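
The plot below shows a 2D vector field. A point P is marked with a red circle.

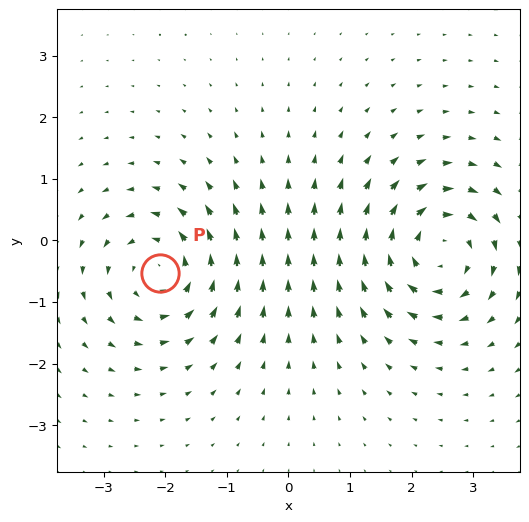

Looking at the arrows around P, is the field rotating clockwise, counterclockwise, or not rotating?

counterclockwise

Near P at (-2.1, -0.5) the arrows circulate counterclockwise. The curl (z-component) there is about +5; positive curl means counterclockwise rotation.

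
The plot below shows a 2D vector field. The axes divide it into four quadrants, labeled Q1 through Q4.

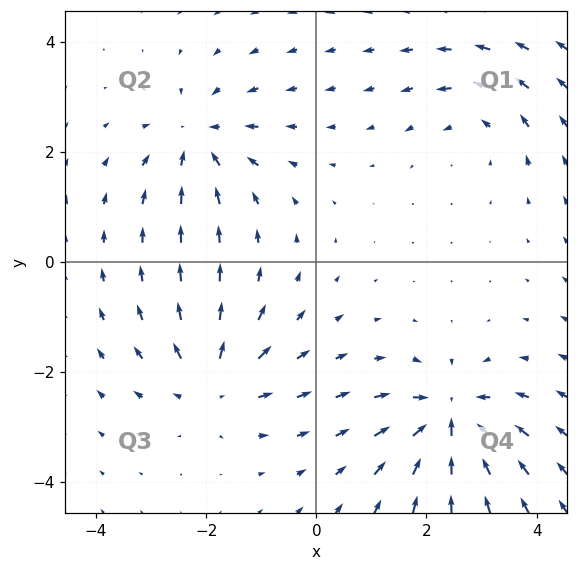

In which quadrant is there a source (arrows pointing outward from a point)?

Q3

The source sits at approximately (-1.9, -2.2), which lies in quadrant Q3. The divergence there is about +4, positive as expected for a source.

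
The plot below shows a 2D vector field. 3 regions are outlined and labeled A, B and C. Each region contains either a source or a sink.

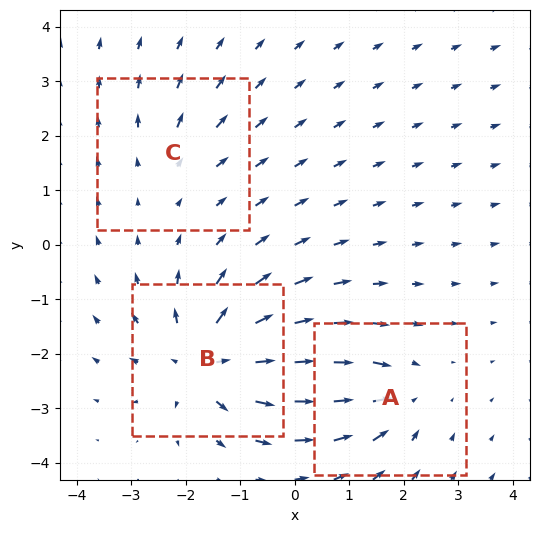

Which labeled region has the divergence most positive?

B

Divergence at each region's feature centre — A: about -3, B: about +6, C: about +2. Region B is most positive.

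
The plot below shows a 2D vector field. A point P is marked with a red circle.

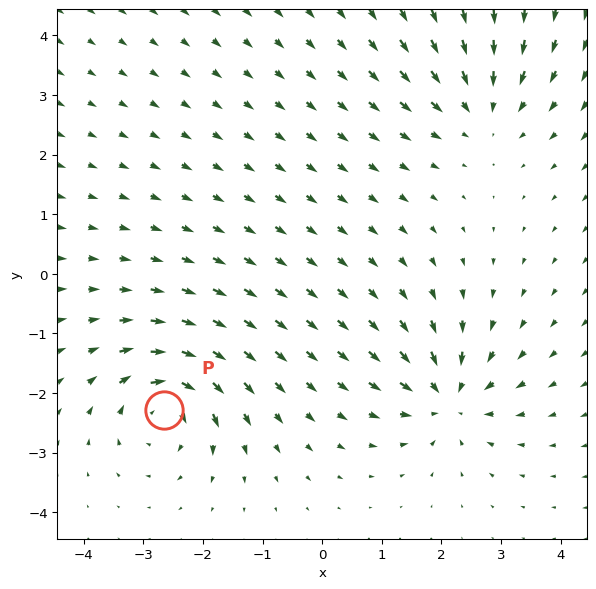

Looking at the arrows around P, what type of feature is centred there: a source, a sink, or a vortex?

vortex

At P (-2.6, -2.3) the arrows circulate clockwise. Divergence ≈0, curl about -7 — near-zero divergence with nonzero curl is a vortex.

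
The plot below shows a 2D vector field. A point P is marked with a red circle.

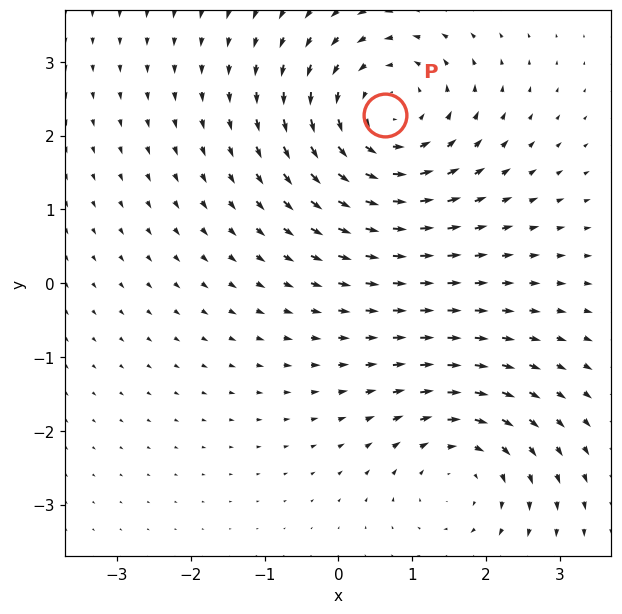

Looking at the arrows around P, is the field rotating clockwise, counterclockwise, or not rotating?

Near P at (0.6, 2.3) the arrows circulate counterclockwise. The curl (z-component) there is about +4; positive curl means counterclockwise rotation.

counterclockwise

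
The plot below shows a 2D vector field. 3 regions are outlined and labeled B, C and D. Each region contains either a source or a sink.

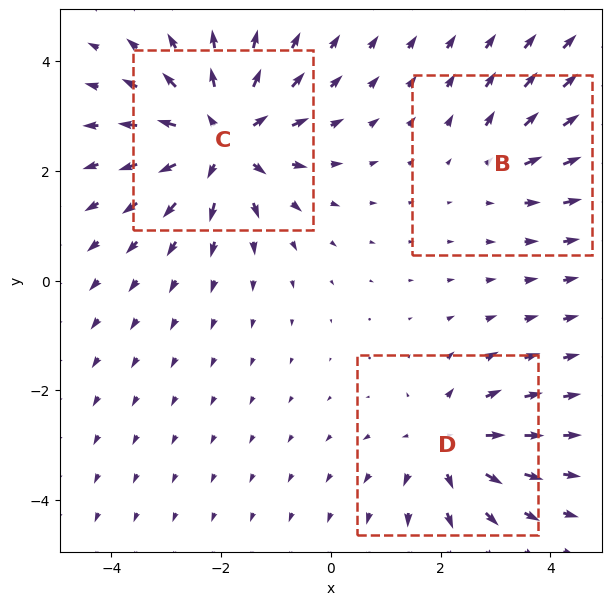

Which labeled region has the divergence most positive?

Divergence at each region's feature centre — B: about +2, C: about +5, D: about +4. Region C is most positive.

C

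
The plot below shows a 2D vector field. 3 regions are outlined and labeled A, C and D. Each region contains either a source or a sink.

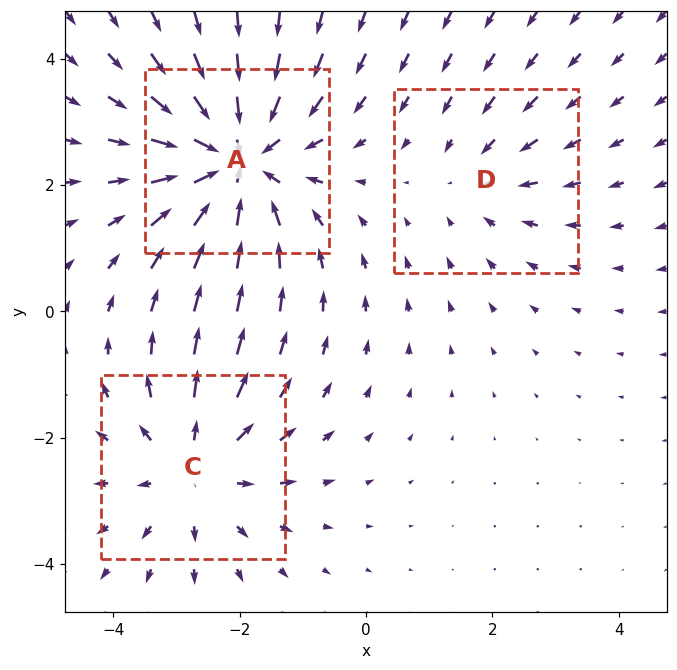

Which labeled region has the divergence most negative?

A

Divergence at each region's feature centre — A: about -4, C: about +3, D: about -2. Region A is most negative.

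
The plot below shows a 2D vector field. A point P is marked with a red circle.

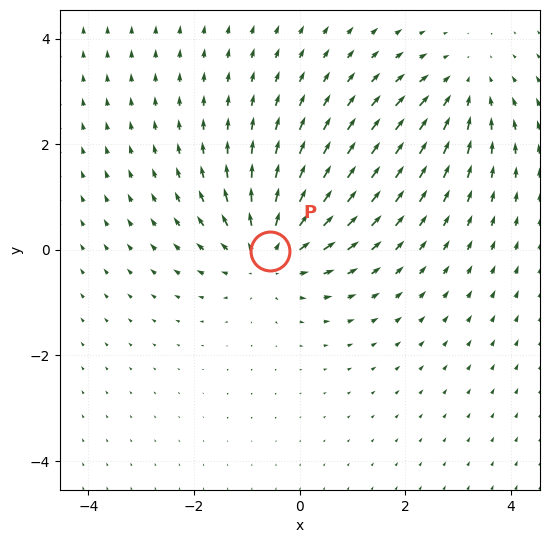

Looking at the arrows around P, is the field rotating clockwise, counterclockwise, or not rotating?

Near P at (-0.6, -0.0) the arrows show no circulation. The curl there is ≈0.

not rotating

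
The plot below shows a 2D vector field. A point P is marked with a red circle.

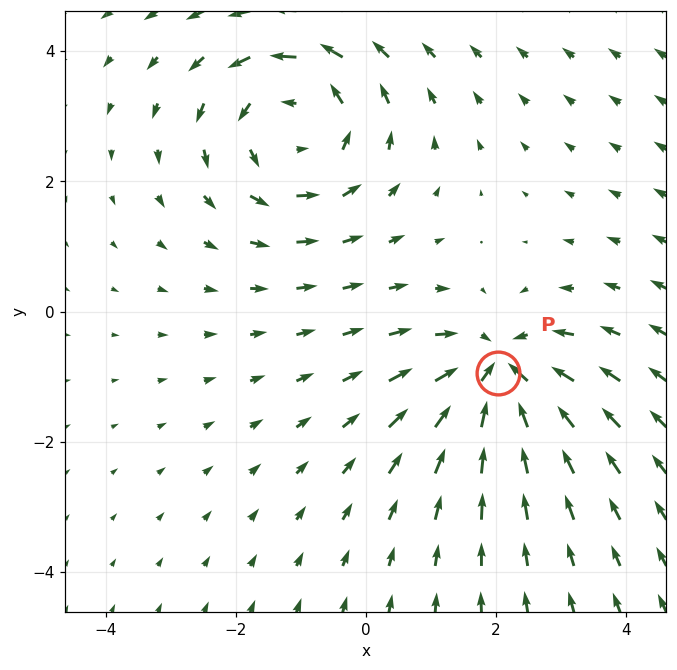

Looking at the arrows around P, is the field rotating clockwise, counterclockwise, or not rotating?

not rotating

Near P at (2.0, -1.0) the arrows show no circulation. The curl there is ≈0.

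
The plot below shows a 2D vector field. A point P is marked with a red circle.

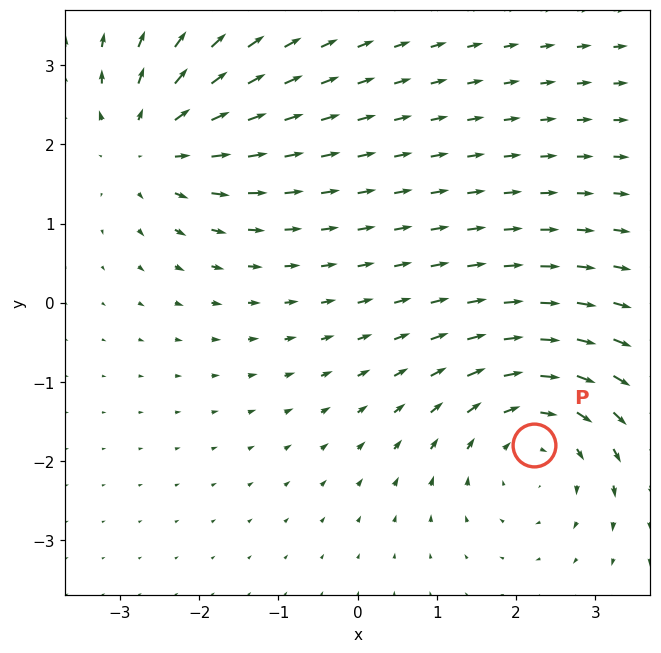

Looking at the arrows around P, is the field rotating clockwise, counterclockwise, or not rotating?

Near P at (2.2, -1.8) the arrows circulate clockwise. The curl (z-component) there is about -3; negative curl means clockwise rotation.

clockwise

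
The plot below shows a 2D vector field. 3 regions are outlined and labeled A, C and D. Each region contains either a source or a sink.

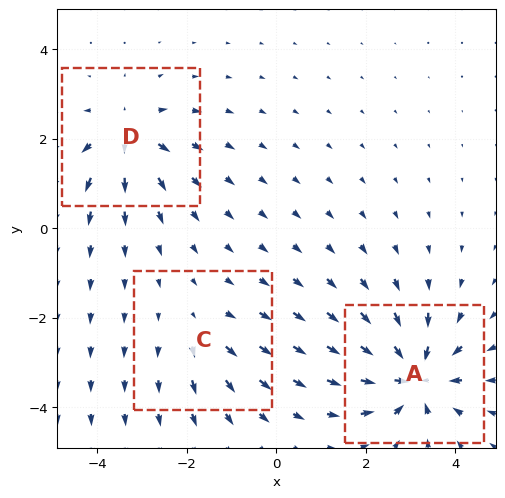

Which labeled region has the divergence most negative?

Divergence at each region's feature centre — A: about -6, C: about +2, D: about +4. Region A is most negative.

A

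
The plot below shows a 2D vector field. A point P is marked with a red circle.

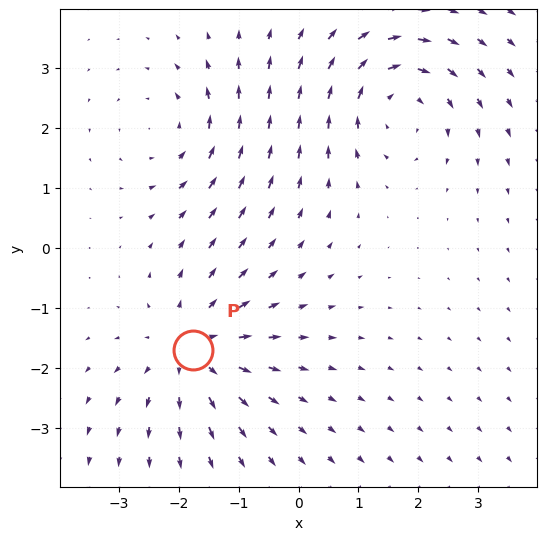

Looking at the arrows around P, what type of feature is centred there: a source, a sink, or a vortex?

At P (-1.8, -1.7) the arrows spread outward. Divergence about +5, curl ≈0 — positive divergence with near-zero curl is a source.

source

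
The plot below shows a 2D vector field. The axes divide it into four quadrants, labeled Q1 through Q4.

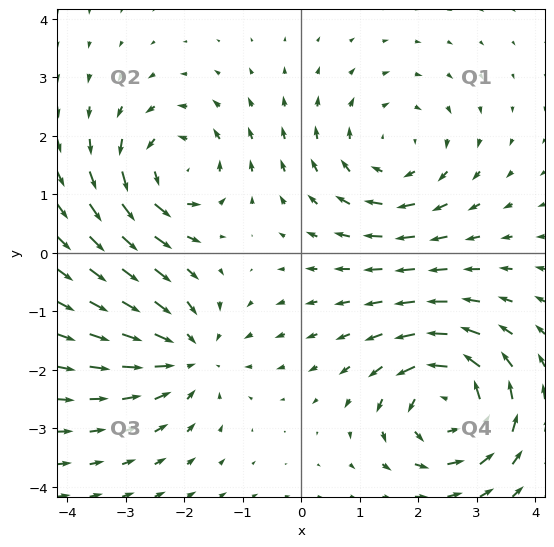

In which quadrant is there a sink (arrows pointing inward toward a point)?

The sink sits at approximately (-1.9, -1.7), which lies in quadrant Q3. The divergence there is about -4, negative as expected for a sink.

Q3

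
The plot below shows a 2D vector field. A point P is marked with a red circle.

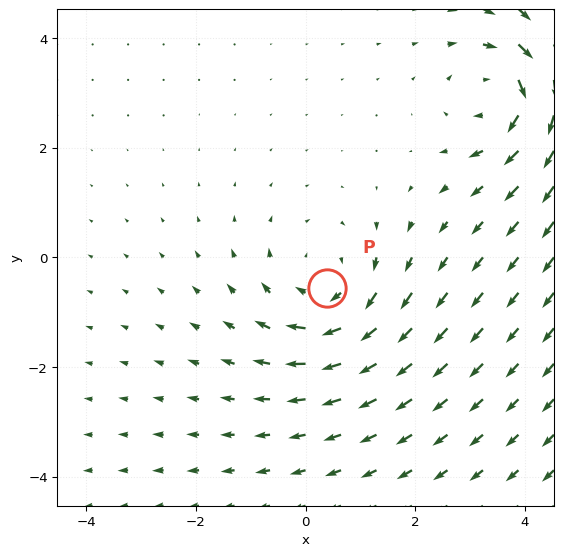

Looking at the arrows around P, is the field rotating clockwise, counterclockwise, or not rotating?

Near P at (0.4, -0.6) the arrows circulate clockwise. The curl (z-component) there is about -4; negative curl means clockwise rotation.

clockwise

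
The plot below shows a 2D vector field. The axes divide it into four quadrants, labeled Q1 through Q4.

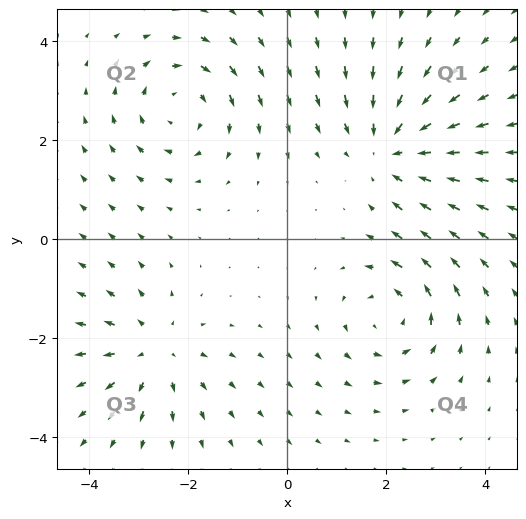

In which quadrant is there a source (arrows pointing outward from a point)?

The source sits at approximately (-2.7, -2.3), which lies in quadrant Q3. The divergence there is about +4, positive as expected for a source.

Q3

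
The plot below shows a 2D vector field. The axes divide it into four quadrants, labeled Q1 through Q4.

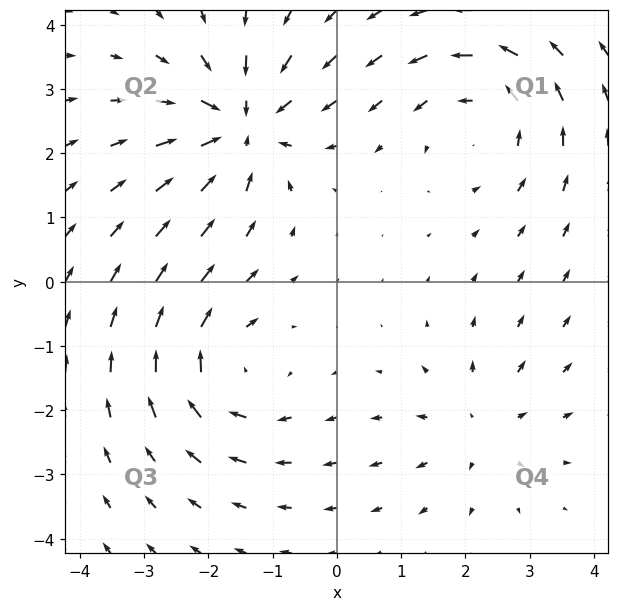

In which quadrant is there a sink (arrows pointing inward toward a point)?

Q2

The sink sits at approximately (-1.5, 2.4), which lies in quadrant Q2. The divergence there is about -5, negative as expected for a sink.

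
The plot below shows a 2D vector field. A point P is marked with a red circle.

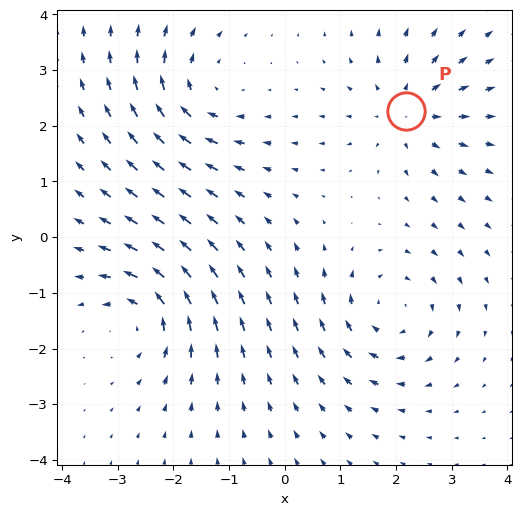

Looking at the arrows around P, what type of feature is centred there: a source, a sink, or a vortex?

source

At P (2.2, 2.3) the arrows spread outward. Divergence about +4, curl ≈0 — positive divergence with near-zero curl is a source.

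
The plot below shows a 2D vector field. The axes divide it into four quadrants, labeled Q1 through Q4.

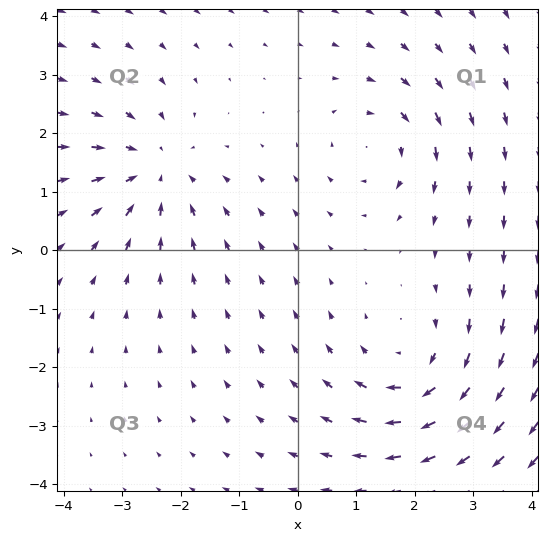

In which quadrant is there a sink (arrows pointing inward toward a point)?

Q2

The sink sits at approximately (-2.4, 1.4), which lies in quadrant Q2. The divergence there is about -4, negative as expected for a sink.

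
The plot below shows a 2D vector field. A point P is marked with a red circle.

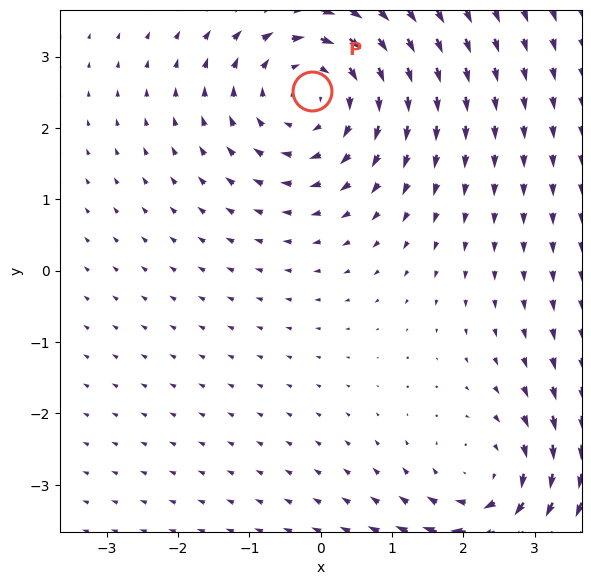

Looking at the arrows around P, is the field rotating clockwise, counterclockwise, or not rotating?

Near P at (-0.1, 2.5) the arrows circulate clockwise. The curl (z-component) there is about -4; negative curl means clockwise rotation.

clockwise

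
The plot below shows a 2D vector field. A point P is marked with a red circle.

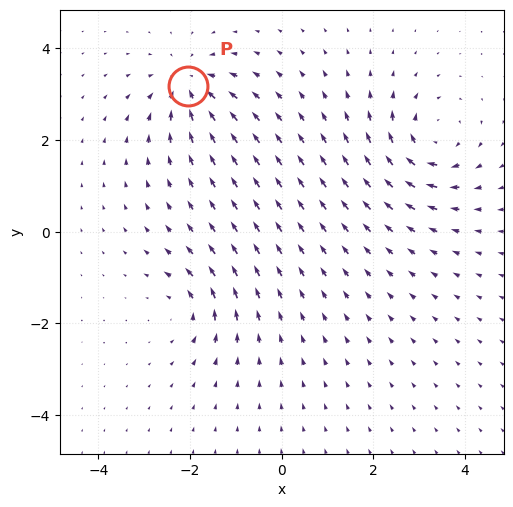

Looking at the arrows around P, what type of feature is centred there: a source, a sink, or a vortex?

At P (-2.0, 3.2) the arrows converge inward. Divergence about -6, curl ≈0 — negative divergence with near-zero curl is a sink.

sink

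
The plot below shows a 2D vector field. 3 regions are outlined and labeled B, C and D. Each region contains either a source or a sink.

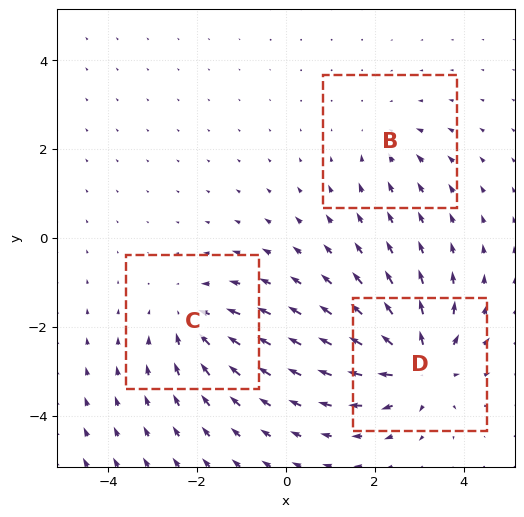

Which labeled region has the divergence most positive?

Divergence at each region's feature centre — B: about -2, C: about -3, D: about +5. Region D is most positive.

D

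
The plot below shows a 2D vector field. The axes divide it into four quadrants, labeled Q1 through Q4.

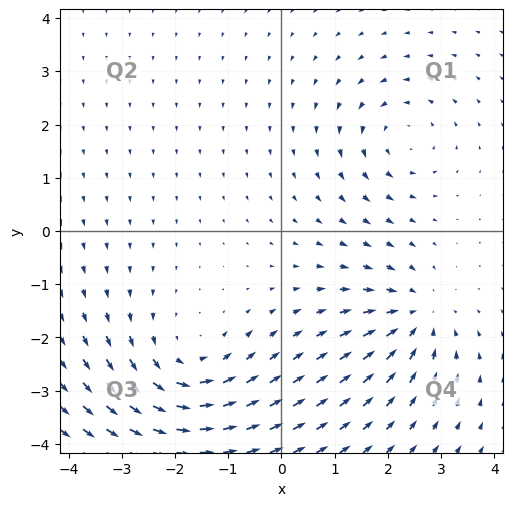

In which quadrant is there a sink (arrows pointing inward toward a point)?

Q4

The sink sits at approximately (2.5, -1.6), which lies in quadrant Q4. The divergence there is about -4, negative as expected for a sink.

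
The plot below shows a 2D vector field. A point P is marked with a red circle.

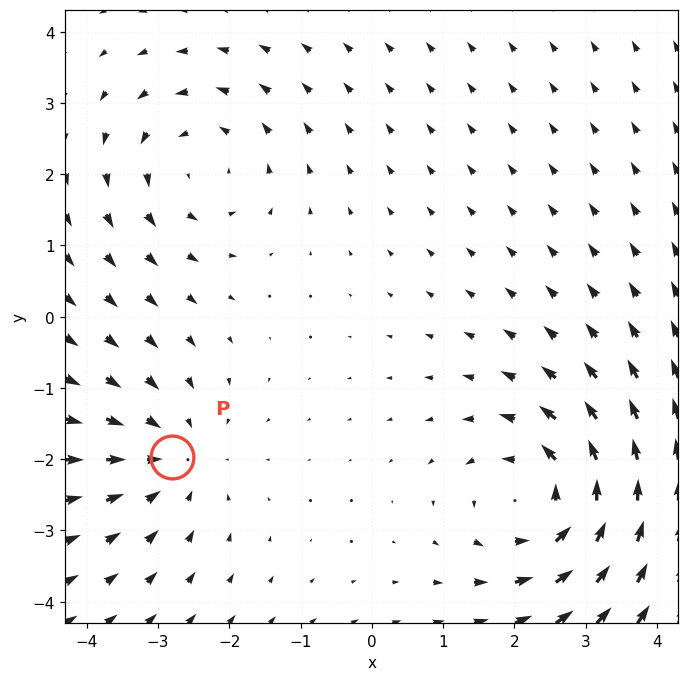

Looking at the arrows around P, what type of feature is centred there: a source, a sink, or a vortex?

At P (-2.8, -2.0) the arrows converge inward. Divergence about -3, curl ≈0 — negative divergence with near-zero curl is a sink.

sink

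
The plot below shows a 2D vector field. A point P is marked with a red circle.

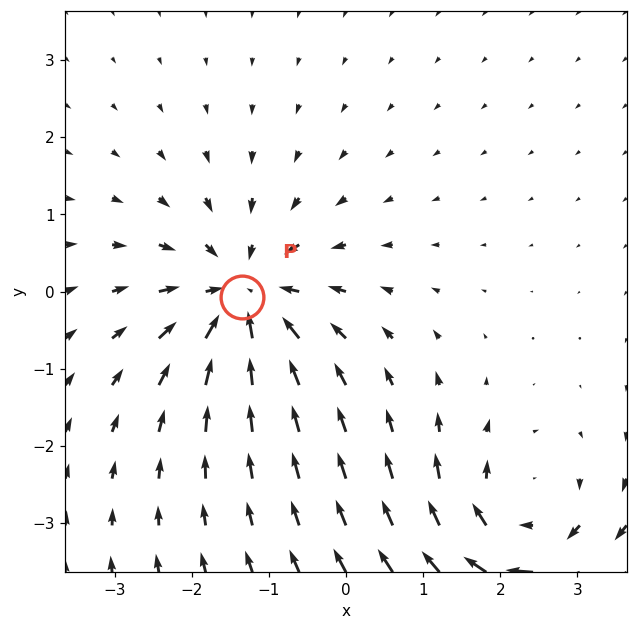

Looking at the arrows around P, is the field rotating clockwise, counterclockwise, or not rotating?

Near P at (-1.3, -0.1) the arrows show no circulation. The curl there is ≈0.

not rotating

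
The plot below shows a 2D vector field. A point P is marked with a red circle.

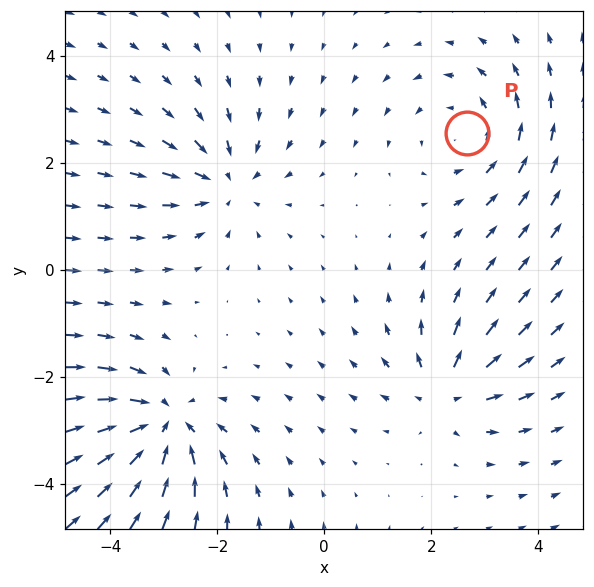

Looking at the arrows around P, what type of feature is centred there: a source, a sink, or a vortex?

At P (2.7, 2.6) the arrows circulate counterclockwise. Divergence ≈0, curl about +3 — near-zero divergence with nonzero curl is a vortex.

vortex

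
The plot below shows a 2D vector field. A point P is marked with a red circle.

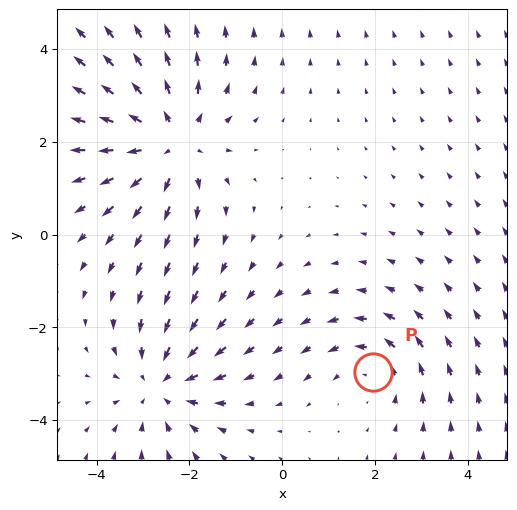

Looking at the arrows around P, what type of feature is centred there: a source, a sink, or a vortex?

At P (1.9, -3.0) the arrows circulate counterclockwise. Divergence ≈0, curl about +3 — near-zero divergence with nonzero curl is a vortex.

vortex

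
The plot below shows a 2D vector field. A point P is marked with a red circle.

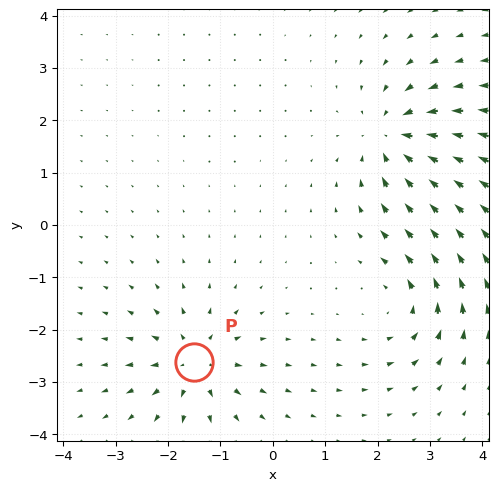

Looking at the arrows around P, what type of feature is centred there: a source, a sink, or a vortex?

source

At P (-1.5, -2.6) the arrows spread outward. Divergence about +6, curl ≈0 — positive divergence with near-zero curl is a source.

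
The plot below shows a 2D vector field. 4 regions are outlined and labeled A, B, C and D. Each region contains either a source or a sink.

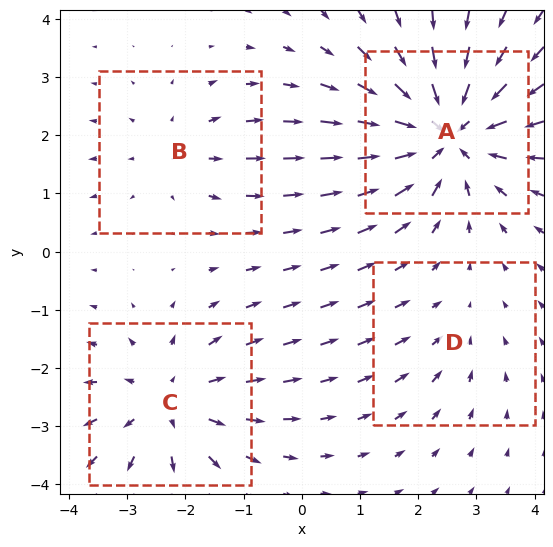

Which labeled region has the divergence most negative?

A

Divergence at each region's feature centre — A: about -6, B: about +3, C: about +4, D: about -2. Region A is most negative.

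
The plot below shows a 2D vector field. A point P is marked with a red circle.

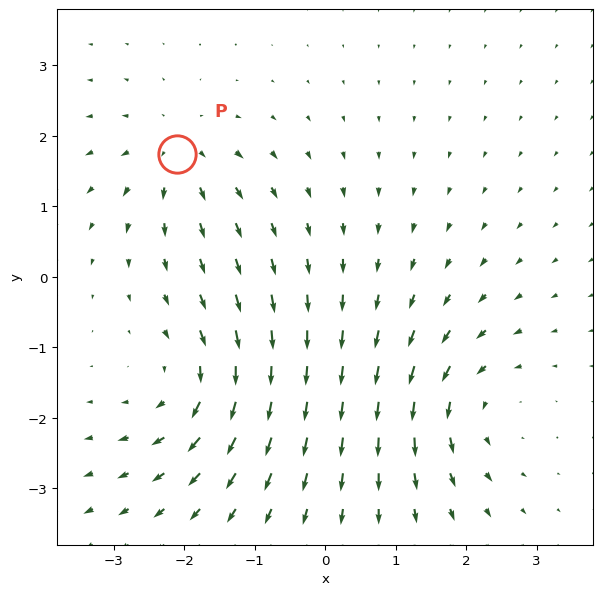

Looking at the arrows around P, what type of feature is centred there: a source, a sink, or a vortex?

At P (-2.1, 1.7) the arrows spread outward. Divergence about +4, curl ≈0 — positive divergence with near-zero curl is a source.

source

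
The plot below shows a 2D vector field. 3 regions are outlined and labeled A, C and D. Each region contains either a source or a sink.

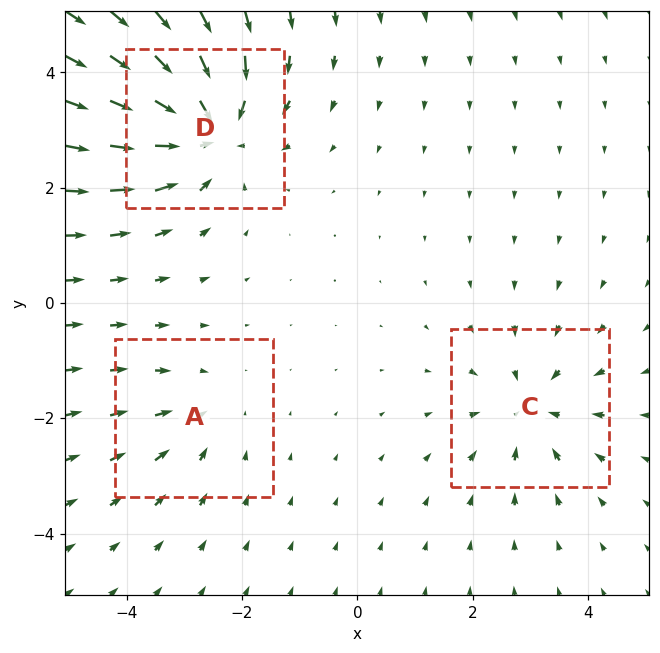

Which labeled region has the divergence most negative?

D

Divergence at each region's feature centre — A: about -2, C: about -3, D: about -5. Region D is most negative.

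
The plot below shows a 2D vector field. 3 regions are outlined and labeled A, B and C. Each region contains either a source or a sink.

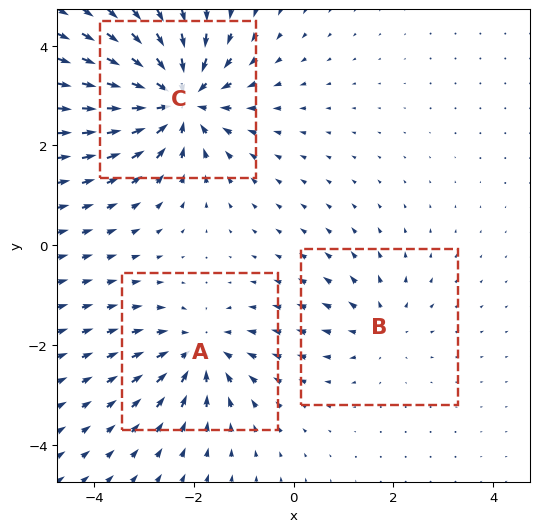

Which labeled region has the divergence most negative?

C

Divergence at each region's feature centre — A: about -3, B: about +2, C: about -5. Region C is most negative.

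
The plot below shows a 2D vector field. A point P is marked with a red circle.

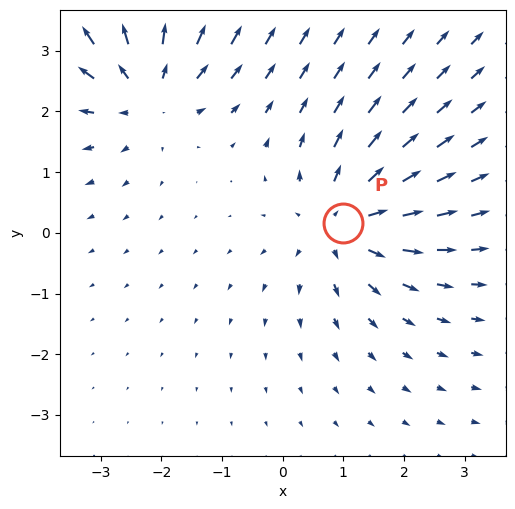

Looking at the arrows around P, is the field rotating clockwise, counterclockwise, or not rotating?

not rotating

Near P at (1.0, 0.2) the arrows show no circulation. The curl there is ≈0.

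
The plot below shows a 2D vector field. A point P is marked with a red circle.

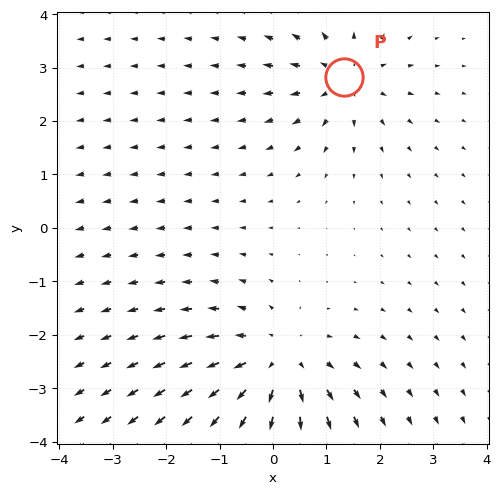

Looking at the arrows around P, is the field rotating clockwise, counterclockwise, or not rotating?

not rotating

Near P at (1.3, 2.8) the arrows show no circulation. The curl there is ≈0.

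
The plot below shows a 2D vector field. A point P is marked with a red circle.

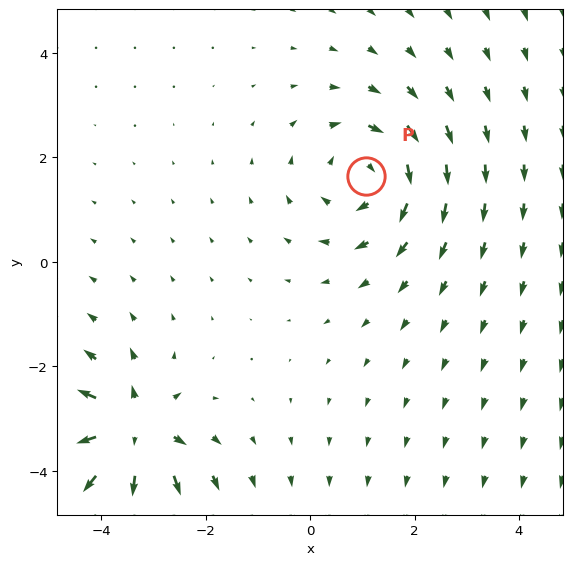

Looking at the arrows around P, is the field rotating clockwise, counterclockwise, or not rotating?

Near P at (1.1, 1.6) the arrows circulate clockwise. The curl (z-component) there is about -3; negative curl means clockwise rotation.

clockwise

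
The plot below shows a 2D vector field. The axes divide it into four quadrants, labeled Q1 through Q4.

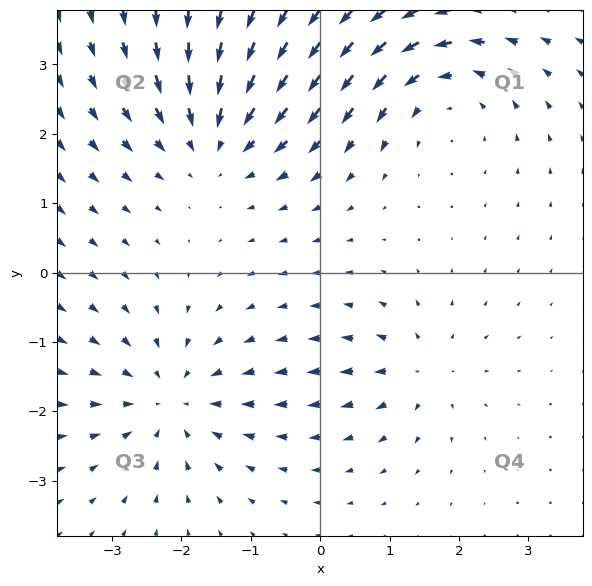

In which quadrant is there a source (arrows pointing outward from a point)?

Q4

The source sits at approximately (1.4, -1.4), which lies in quadrant Q4. The divergence there is about +4, positive as expected for a source.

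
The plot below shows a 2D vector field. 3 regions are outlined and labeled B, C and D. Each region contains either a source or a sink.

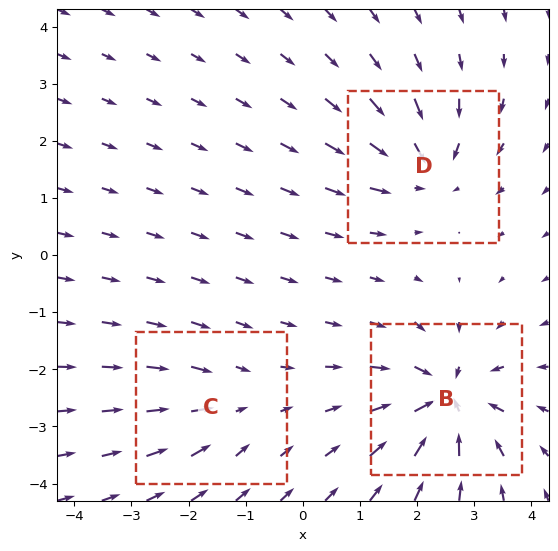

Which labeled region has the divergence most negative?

B

Divergence at each region's feature centre — B: about -6, C: about -2, D: about -4. Region B is most negative.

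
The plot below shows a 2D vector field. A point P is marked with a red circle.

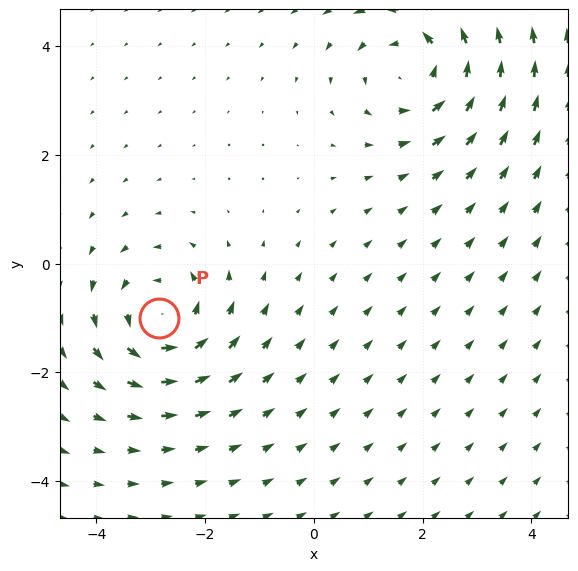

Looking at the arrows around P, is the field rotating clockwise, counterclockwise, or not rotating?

counterclockwise

Near P at (-2.8, -1.0) the arrows circulate counterclockwise. The curl (z-component) there is about +4; positive curl means counterclockwise rotation.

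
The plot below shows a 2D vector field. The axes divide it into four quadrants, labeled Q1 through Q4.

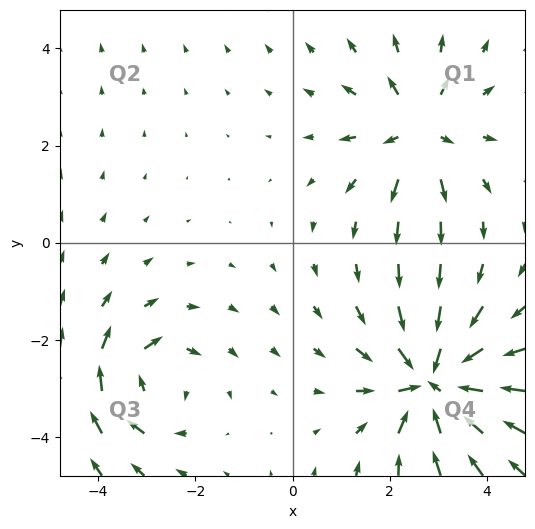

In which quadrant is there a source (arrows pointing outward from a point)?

The source sits at approximately (2.6, 2.3), which lies in quadrant Q1. The divergence there is about +4, positive as expected for a source.

Q1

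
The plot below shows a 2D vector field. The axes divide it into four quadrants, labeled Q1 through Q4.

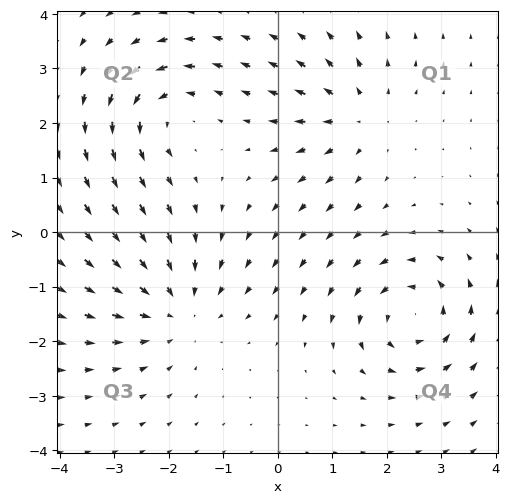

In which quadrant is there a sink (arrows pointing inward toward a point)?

Q3

The sink sits at approximately (-1.9, -1.4), which lies in quadrant Q3. The divergence there is about -3, negative as expected for a sink.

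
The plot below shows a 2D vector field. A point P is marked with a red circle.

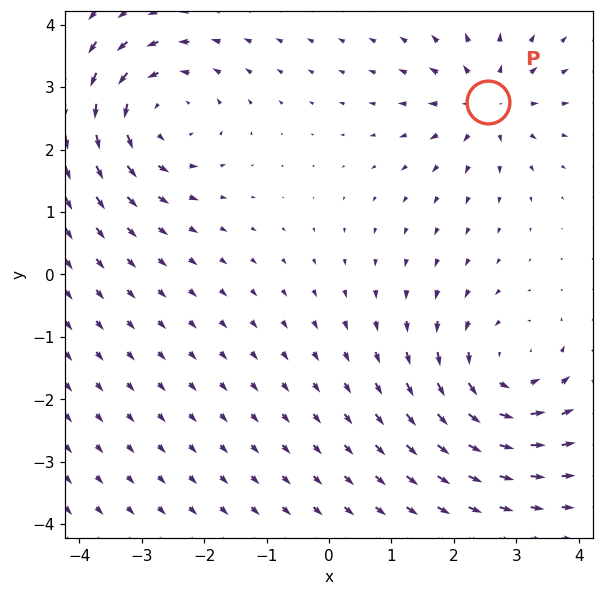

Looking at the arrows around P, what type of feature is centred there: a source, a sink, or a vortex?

At P (2.5, 2.8) the arrows spread outward. Divergence about +4, curl ≈0 — positive divergence with near-zero curl is a source.

source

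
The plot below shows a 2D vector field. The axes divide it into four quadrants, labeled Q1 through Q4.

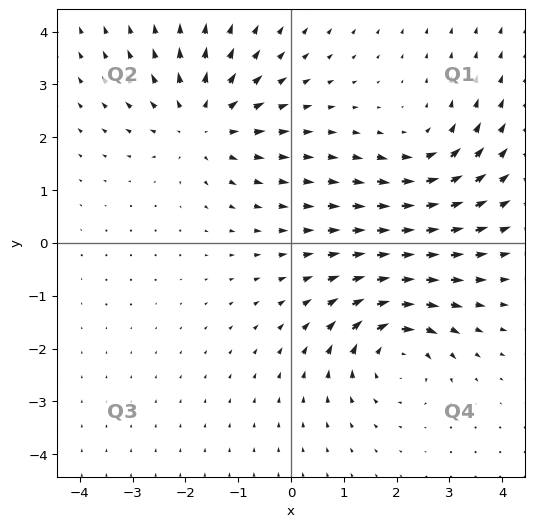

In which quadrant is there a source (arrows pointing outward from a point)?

The source sits at approximately (-1.7, 2.3), which lies in quadrant Q2. The divergence there is about +3, positive as expected for a source.

Q2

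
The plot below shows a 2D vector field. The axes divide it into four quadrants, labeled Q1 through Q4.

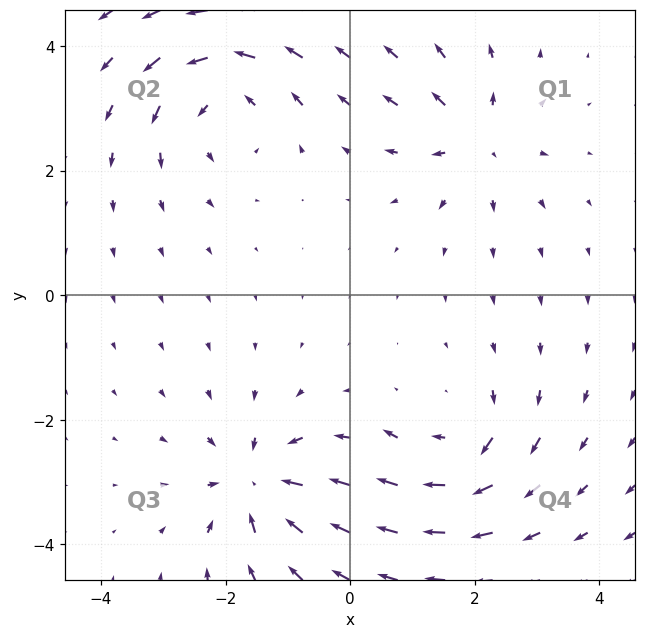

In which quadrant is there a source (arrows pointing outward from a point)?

The source sits at approximately (2.0, 2.5), which lies in quadrant Q1. The divergence there is about +4, positive as expected for a source.

Q1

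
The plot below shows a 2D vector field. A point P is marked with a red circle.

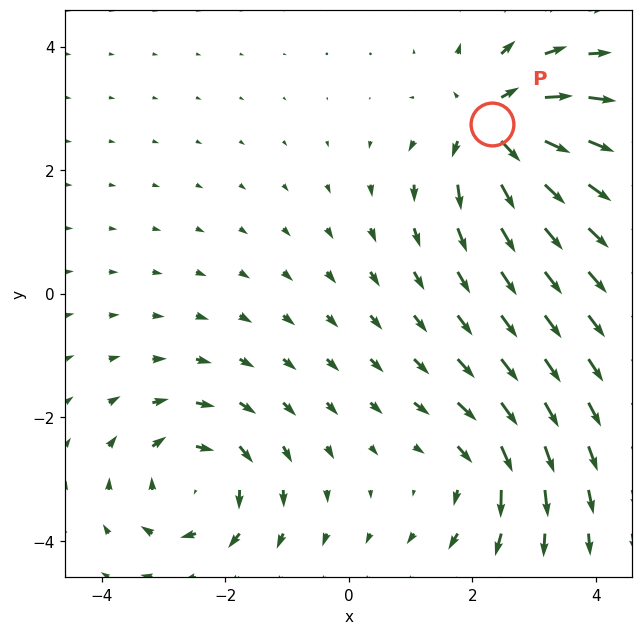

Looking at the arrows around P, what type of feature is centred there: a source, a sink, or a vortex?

source

At P (2.3, 2.7) the arrows spread outward. Divergence about +7, curl ≈0 — positive divergence with near-zero curl is a source.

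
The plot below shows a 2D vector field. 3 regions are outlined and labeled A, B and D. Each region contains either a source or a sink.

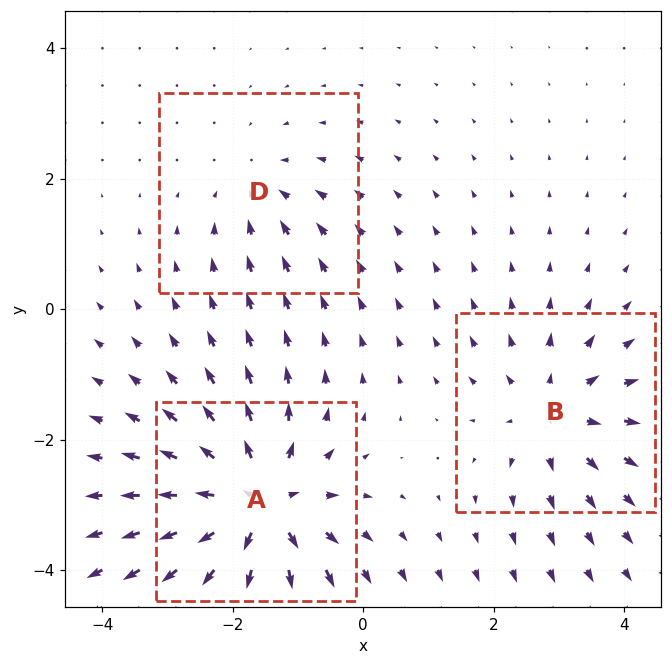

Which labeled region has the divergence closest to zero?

Divergence at each region's feature centre — A: about +5, B: about +3, D: about -2. Region D is closest to zero.

D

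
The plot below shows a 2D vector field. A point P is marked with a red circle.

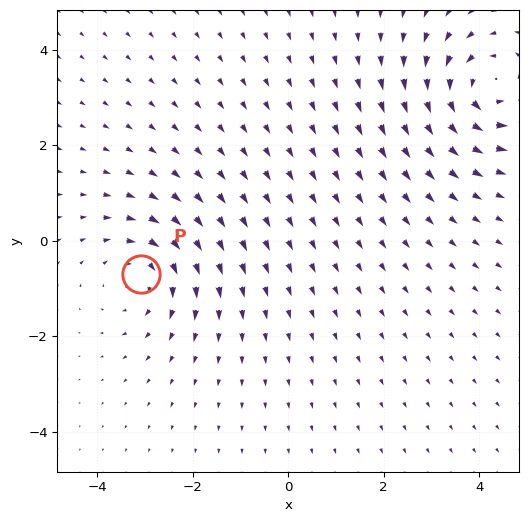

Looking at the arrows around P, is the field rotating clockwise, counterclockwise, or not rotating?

Near P at (-3.1, -0.7) the arrows circulate clockwise. The curl (z-component) there is about -4; negative curl means clockwise rotation.

clockwise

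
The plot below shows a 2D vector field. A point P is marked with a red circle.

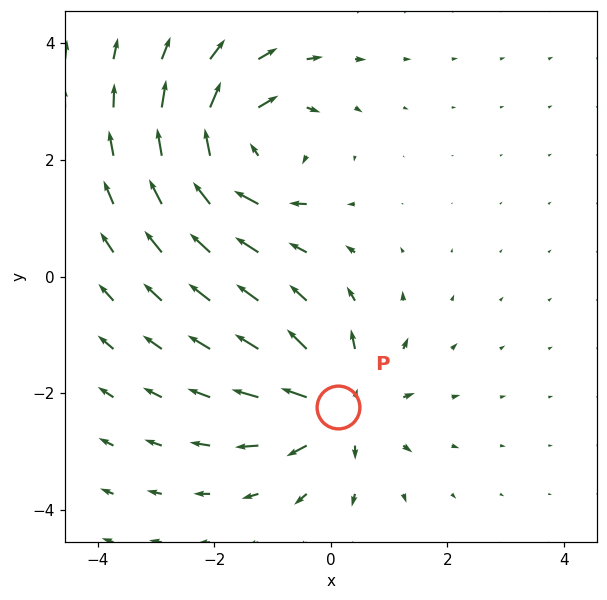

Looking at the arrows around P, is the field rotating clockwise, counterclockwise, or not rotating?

Near P at (0.1, -2.2) the arrows show no circulation. The curl there is ≈0.

not rotating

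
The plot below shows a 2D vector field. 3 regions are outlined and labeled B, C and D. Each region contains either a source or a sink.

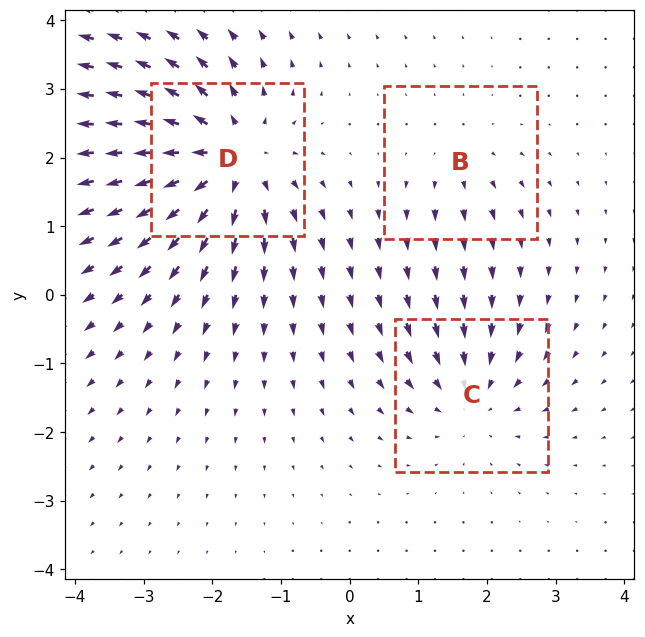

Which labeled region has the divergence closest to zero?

B

Divergence at each region's feature centre — B: about +2, C: about -3, D: about +6. Region B is closest to zero.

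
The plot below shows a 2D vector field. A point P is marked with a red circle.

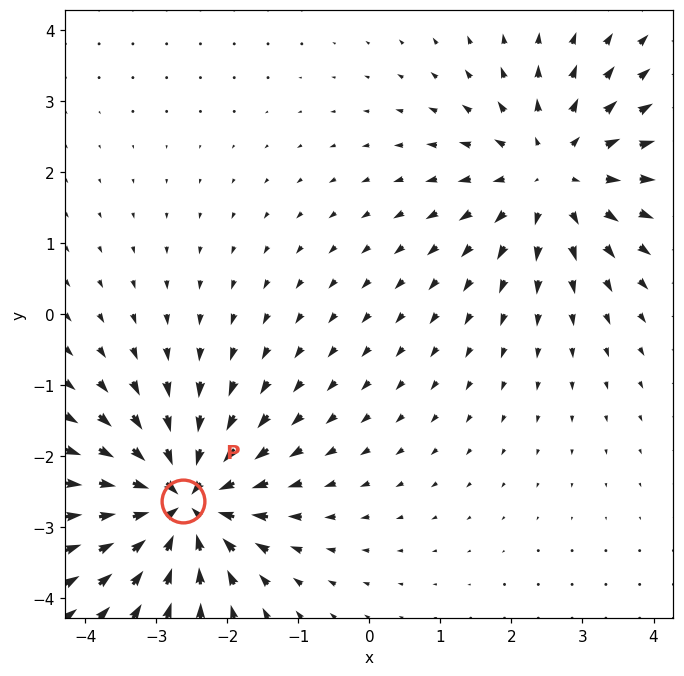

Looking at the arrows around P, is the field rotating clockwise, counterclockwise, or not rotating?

not rotating

Near P at (-2.6, -2.6) the arrows show no circulation. The curl there is ≈0.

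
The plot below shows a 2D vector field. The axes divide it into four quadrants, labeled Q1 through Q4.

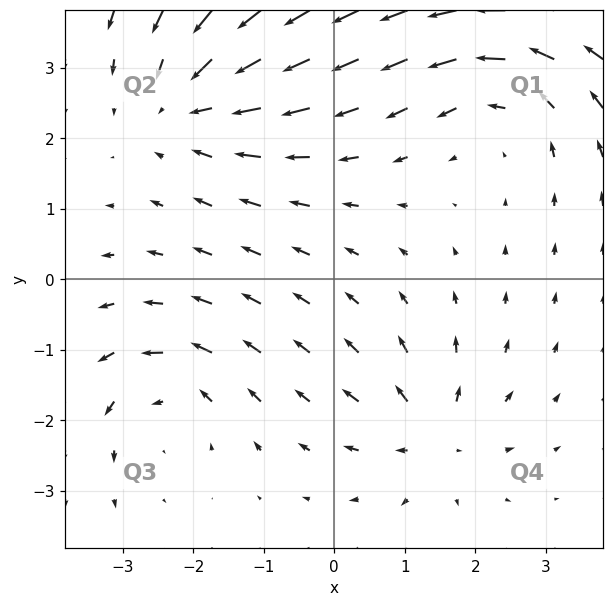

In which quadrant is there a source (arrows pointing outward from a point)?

Q4

The source sits at approximately (1.4, -2.2), which lies in quadrant Q4. The divergence there is about +5, positive as expected for a source.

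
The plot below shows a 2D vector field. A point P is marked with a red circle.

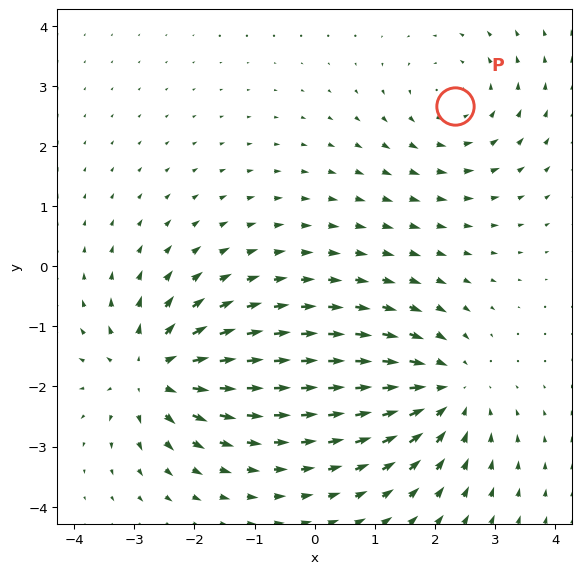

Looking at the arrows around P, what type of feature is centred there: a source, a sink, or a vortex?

At P (2.3, 2.7) the arrows circulate counterclockwise. Divergence ≈0, curl about +3 — near-zero divergence with nonzero curl is a vortex.

vortex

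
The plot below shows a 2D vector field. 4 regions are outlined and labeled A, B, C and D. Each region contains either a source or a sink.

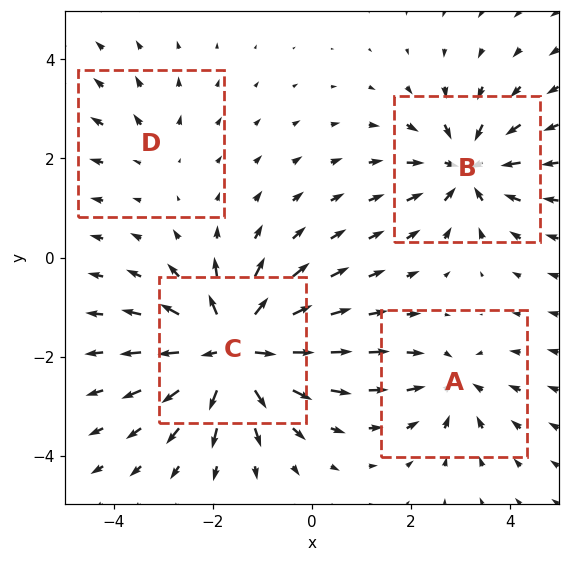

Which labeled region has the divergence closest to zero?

Divergence at each region's feature centre — A: about -4, B: about -6, C: about +9, D: about +2. Region D is closest to zero.

D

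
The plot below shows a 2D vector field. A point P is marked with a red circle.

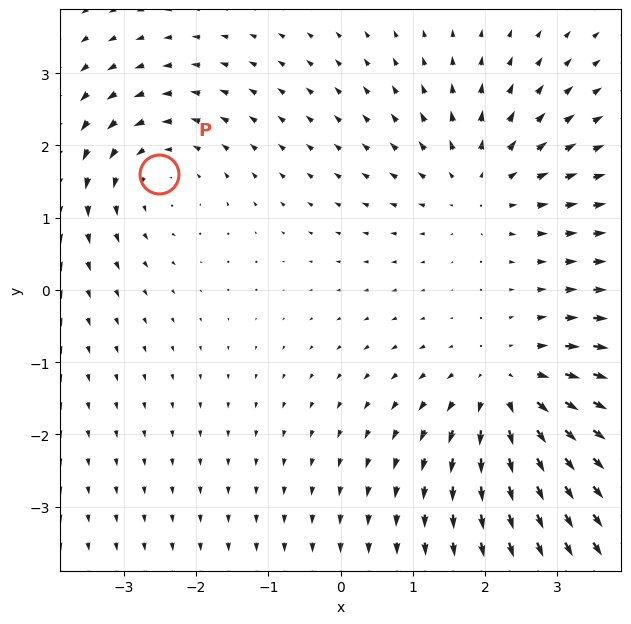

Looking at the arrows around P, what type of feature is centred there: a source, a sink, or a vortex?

vortex

At P (-2.5, 1.6) the arrows circulate counterclockwise. Divergence ≈0, curl about +3 — near-zero divergence with nonzero curl is a vortex.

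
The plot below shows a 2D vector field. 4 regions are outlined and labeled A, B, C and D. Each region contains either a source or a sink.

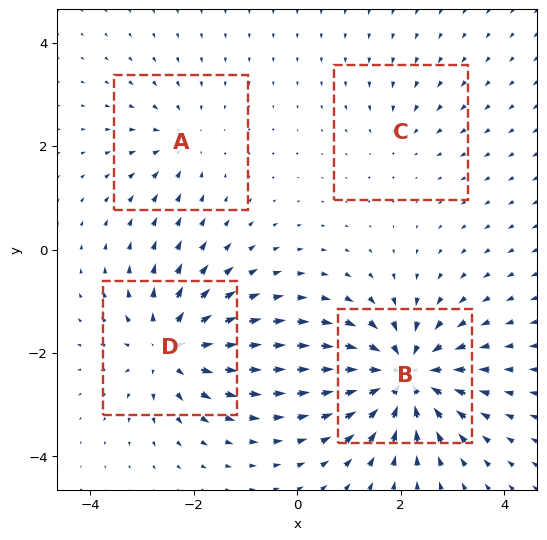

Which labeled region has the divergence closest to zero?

Divergence at each region's feature centre — A: about -3, B: about -8, C: about -2, D: about +6. Region C is closest to zero.

C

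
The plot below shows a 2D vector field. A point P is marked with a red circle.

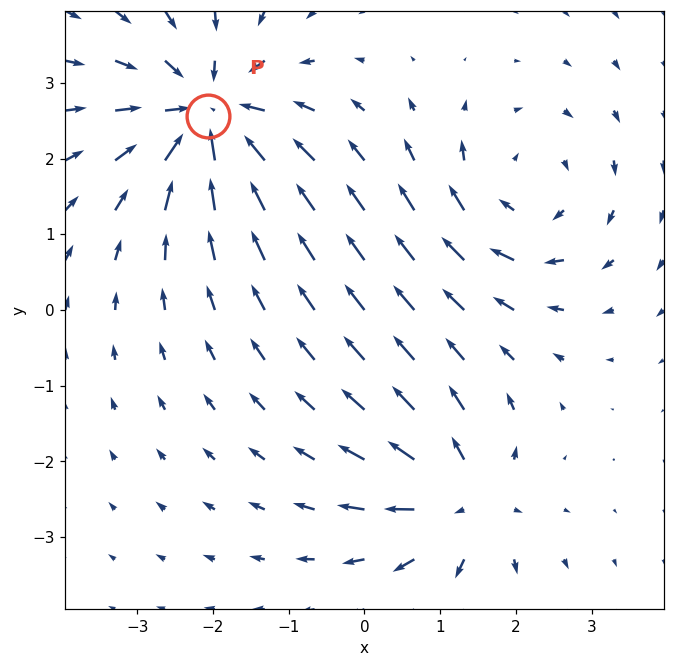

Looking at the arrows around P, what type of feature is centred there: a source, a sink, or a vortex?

At P (-2.1, 2.6) the arrows converge inward. Divergence about -5, curl ≈0 — negative divergence with near-zero curl is a sink.

sink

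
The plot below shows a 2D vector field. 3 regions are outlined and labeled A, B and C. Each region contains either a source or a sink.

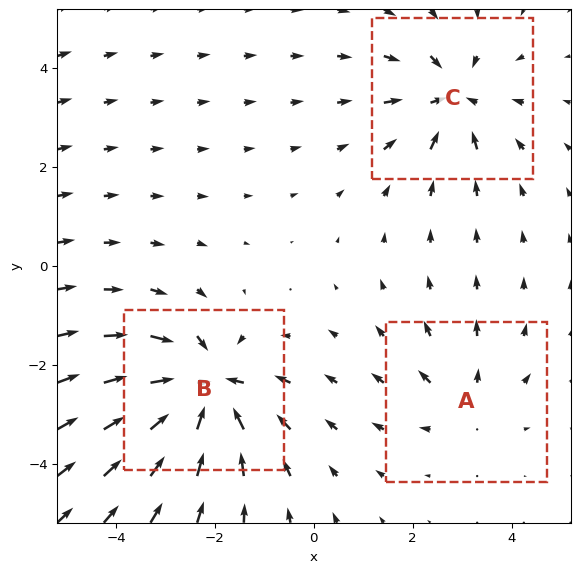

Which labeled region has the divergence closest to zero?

A

Divergence at each region's feature centre — A: about +2, B: about -5, C: about -4. Region A is closest to zero.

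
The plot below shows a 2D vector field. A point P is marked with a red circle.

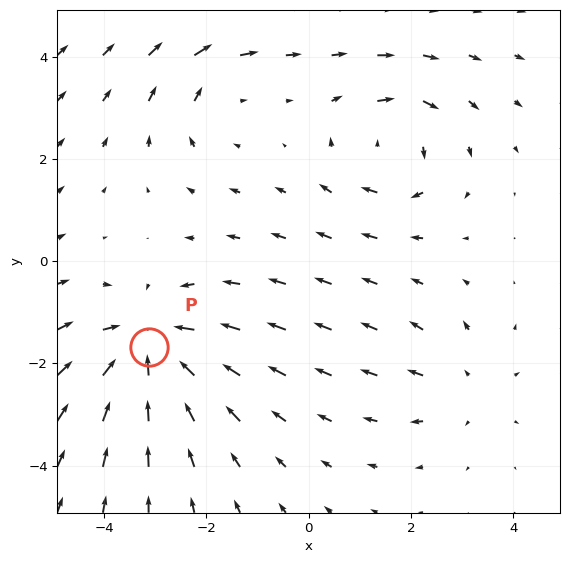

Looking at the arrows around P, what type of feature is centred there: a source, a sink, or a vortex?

At P (-3.1, -1.7) the arrows converge inward. Divergence about -5, curl ≈0 — negative divergence with near-zero curl is a sink.

sink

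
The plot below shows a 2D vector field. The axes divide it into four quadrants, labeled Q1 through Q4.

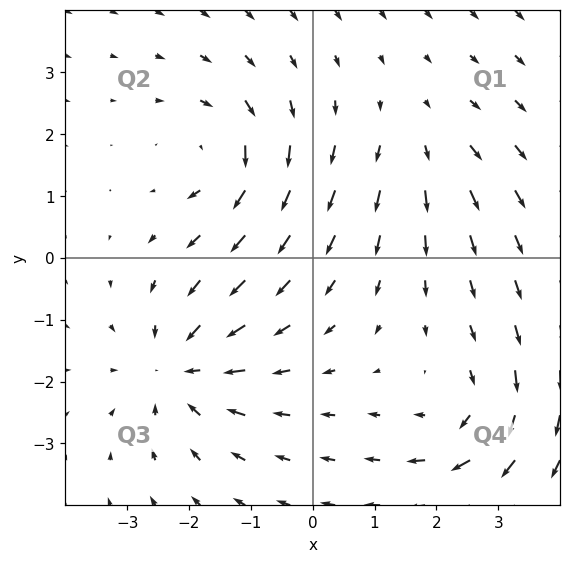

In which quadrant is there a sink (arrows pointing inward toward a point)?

The sink sits at approximately (-2.1, -1.8), which lies in quadrant Q3. The divergence there is about -5, negative as expected for a sink.

Q3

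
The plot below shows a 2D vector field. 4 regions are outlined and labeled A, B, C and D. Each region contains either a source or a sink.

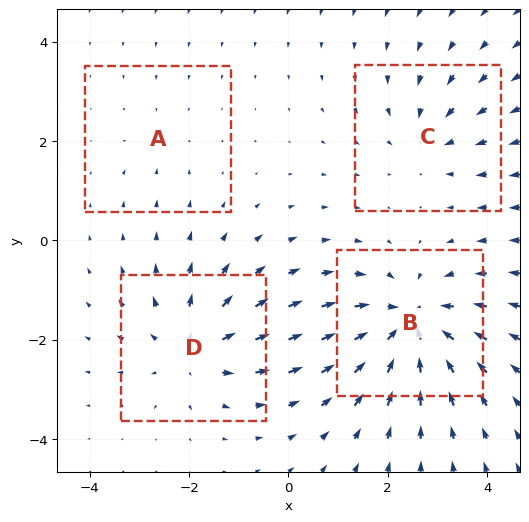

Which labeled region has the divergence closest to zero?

A

Divergence at each region's feature centre — A: about -2, B: about -6, C: about -3, D: about +4. Region A is closest to zero.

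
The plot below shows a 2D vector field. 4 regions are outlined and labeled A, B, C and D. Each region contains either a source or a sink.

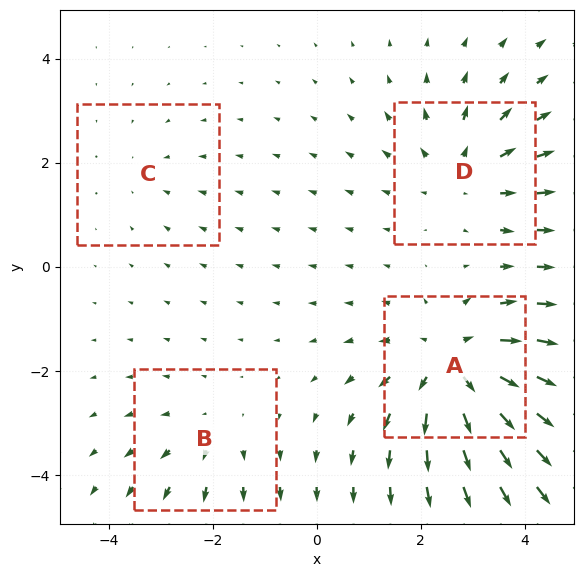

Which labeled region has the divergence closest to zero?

C

Divergence at each region's feature centre — A: about +6, B: about +3, C: about -2, D: about +4. Region C is closest to zero.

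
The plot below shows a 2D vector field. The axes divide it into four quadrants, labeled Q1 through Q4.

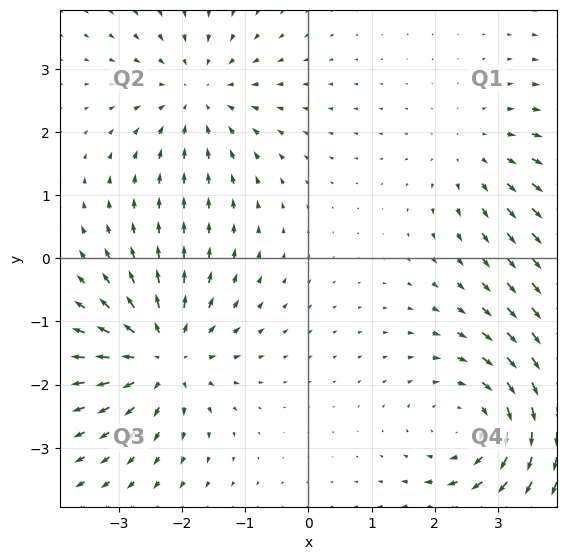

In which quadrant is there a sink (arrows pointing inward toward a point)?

Q2

The sink sits at approximately (-1.8, 2.6), which lies in quadrant Q2. The divergence there is about -3, negative as expected for a sink.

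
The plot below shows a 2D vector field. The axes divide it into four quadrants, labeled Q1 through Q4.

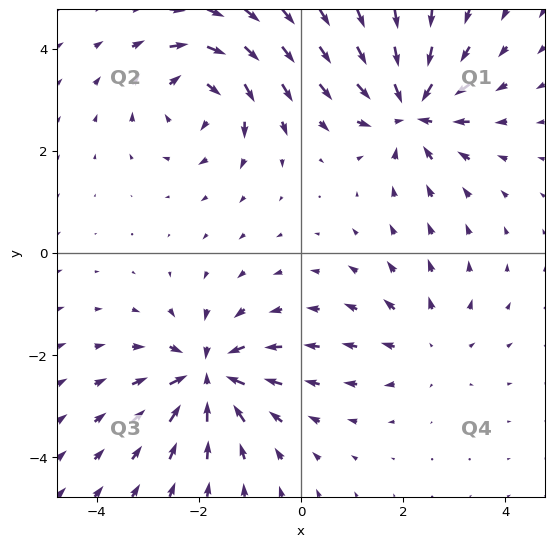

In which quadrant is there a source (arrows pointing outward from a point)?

Q4

The source sits at approximately (2.5, -1.8), which lies in quadrant Q4. The divergence there is about +3, positive as expected for a source.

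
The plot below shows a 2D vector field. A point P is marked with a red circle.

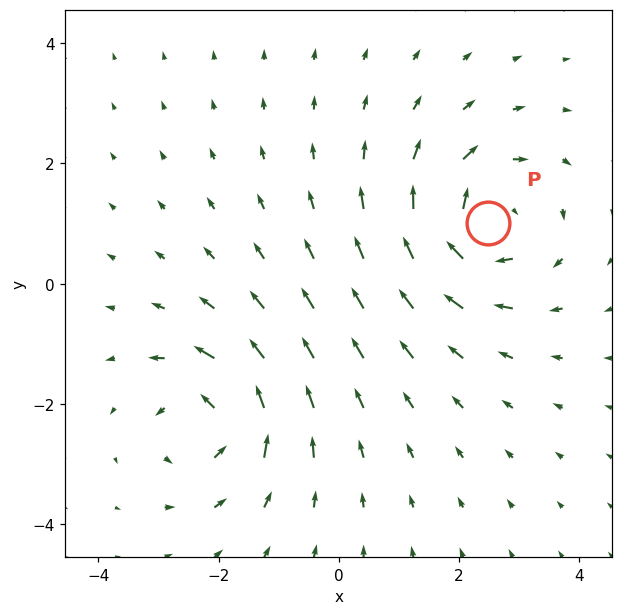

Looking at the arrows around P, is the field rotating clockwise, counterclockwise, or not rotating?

Near P at (2.5, 1.0) the arrows circulate clockwise. The curl (z-component) there is about -5; negative curl means clockwise rotation.

clockwise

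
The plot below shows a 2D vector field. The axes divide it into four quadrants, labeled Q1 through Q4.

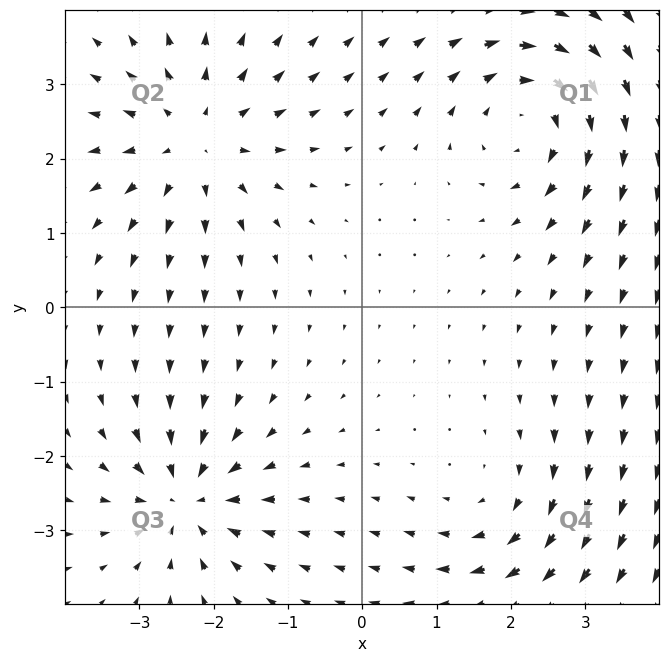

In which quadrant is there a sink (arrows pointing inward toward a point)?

Q3

The sink sits at approximately (-2.4, -2.6), which lies in quadrant Q3. The divergence there is about -5, negative as expected for a sink.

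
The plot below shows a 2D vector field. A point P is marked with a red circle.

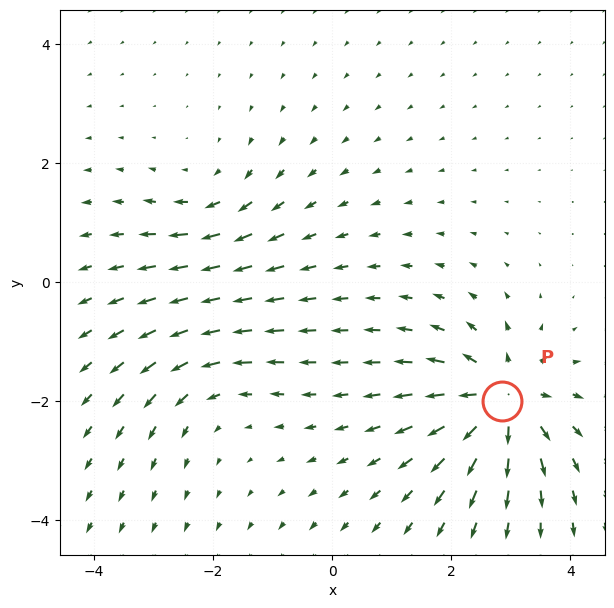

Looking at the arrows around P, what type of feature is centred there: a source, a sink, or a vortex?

source

At P (2.8, -2.0) the arrows spread outward. Divergence about +7, curl ≈0 — positive divergence with near-zero curl is a source.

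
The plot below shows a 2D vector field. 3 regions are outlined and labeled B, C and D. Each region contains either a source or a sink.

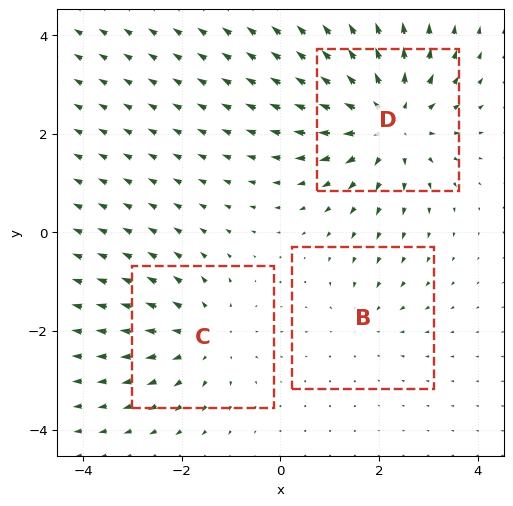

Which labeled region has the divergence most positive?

D

Divergence at each region's feature centre — B: about -2, C: about +3, D: about +4. Region D is most positive.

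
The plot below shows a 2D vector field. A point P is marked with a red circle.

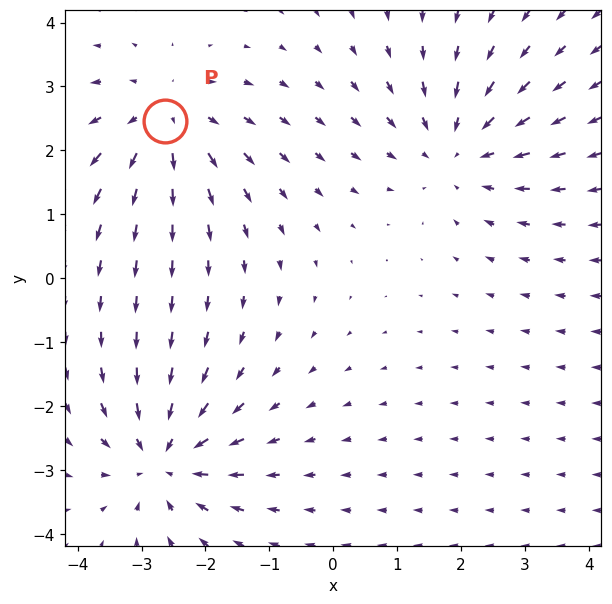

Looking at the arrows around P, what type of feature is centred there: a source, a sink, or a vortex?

source

At P (-2.6, 2.5) the arrows spread outward. Divergence about +3, curl ≈0 — positive divergence with near-zero curl is a source.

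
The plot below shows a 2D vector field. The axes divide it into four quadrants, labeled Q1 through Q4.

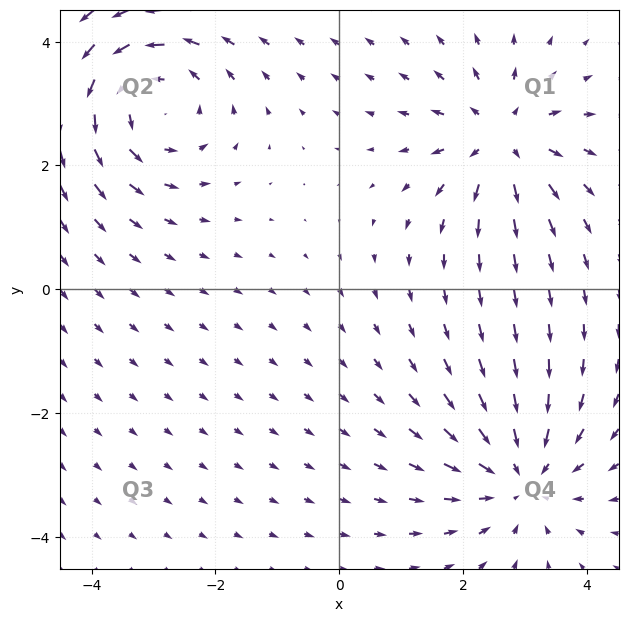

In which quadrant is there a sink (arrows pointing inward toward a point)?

The sink sits at approximately (2.9, -3.0), which lies in quadrant Q4. The divergence there is about -3, negative as expected for a sink.

Q4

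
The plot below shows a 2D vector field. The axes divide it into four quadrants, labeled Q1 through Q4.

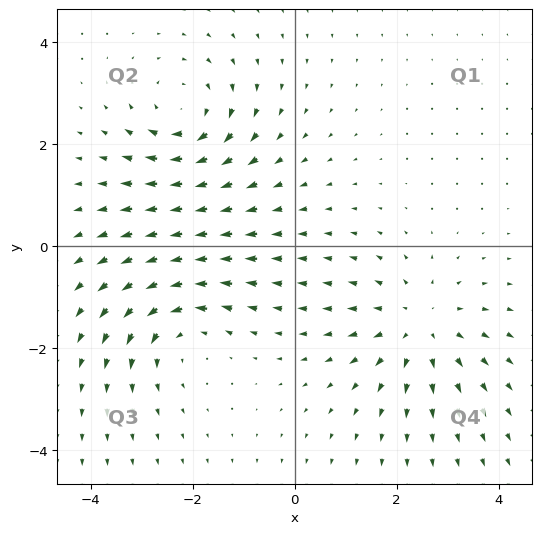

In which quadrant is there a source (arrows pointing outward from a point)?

The source sits at approximately (2.4, -1.5), which lies in quadrant Q4. The divergence there is about +3, positive as expected for a source.

Q4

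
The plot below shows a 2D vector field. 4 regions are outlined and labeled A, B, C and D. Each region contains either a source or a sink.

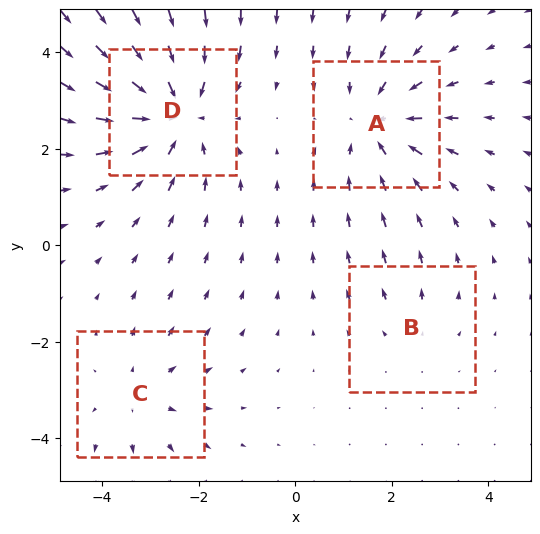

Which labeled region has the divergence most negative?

Divergence at each region's feature centre — A: about -4, B: about +2, C: about +3, D: about -5. Region D is most negative.

D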